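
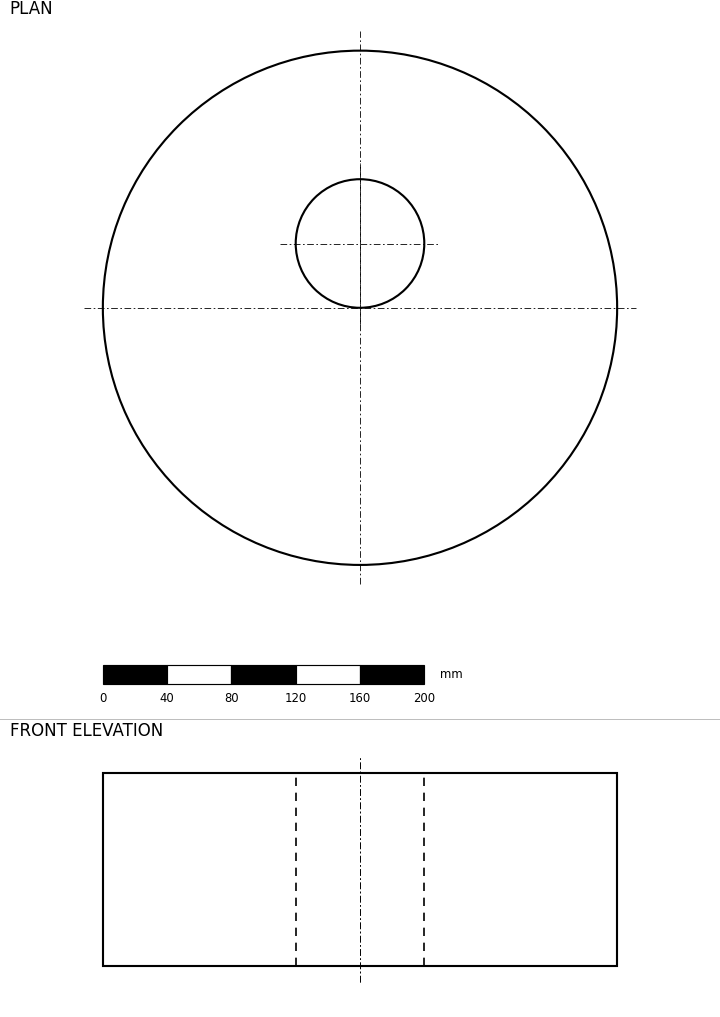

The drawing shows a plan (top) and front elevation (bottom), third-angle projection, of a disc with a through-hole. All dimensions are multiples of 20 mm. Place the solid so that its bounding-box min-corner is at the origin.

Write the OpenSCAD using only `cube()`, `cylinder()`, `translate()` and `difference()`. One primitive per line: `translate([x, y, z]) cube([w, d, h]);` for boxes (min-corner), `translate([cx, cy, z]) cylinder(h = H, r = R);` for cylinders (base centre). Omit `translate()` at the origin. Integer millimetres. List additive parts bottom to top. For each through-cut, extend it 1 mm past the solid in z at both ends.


difference() {
  translate([160, 160, 0]) cylinder(h = 120, r = 160);
  translate([160, 200, -1]) cylinder(h = 122, r = 40);
}


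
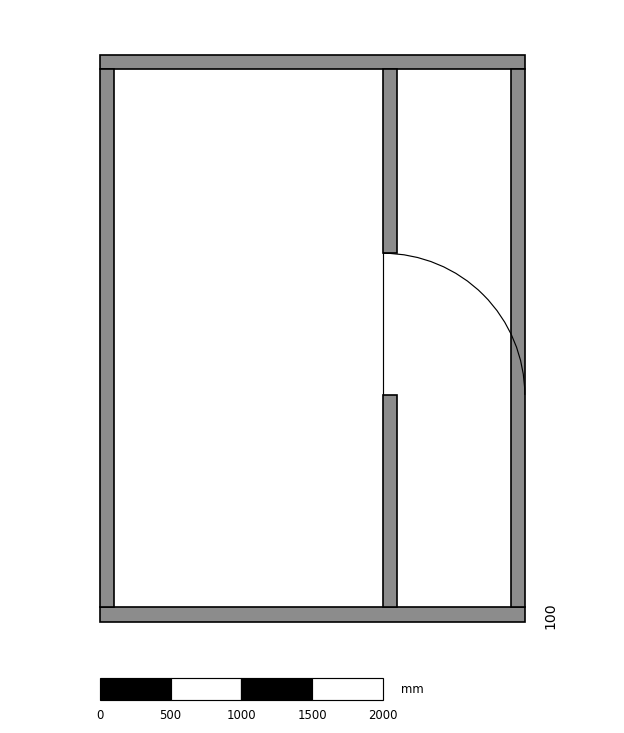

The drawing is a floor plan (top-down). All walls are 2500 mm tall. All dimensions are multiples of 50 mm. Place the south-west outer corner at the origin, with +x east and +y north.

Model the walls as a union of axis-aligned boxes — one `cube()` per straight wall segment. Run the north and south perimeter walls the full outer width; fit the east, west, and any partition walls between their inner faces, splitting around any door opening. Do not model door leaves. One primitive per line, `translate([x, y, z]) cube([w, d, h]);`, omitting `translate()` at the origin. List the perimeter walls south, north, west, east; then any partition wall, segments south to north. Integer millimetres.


cube([3000, 100, 2500]);
translate([0, 3900, 0]) cube([3000, 100, 2500]);
translate([0, 100, 0]) cube([100, 3800, 2500]);
translate([2900, 100, 0]) cube([100, 3800, 2500]);
translate([2000, 100, 0]) cube([100, 1500, 2500]);
translate([2000, 2600, 0]) cube([100, 1300, 2500]);


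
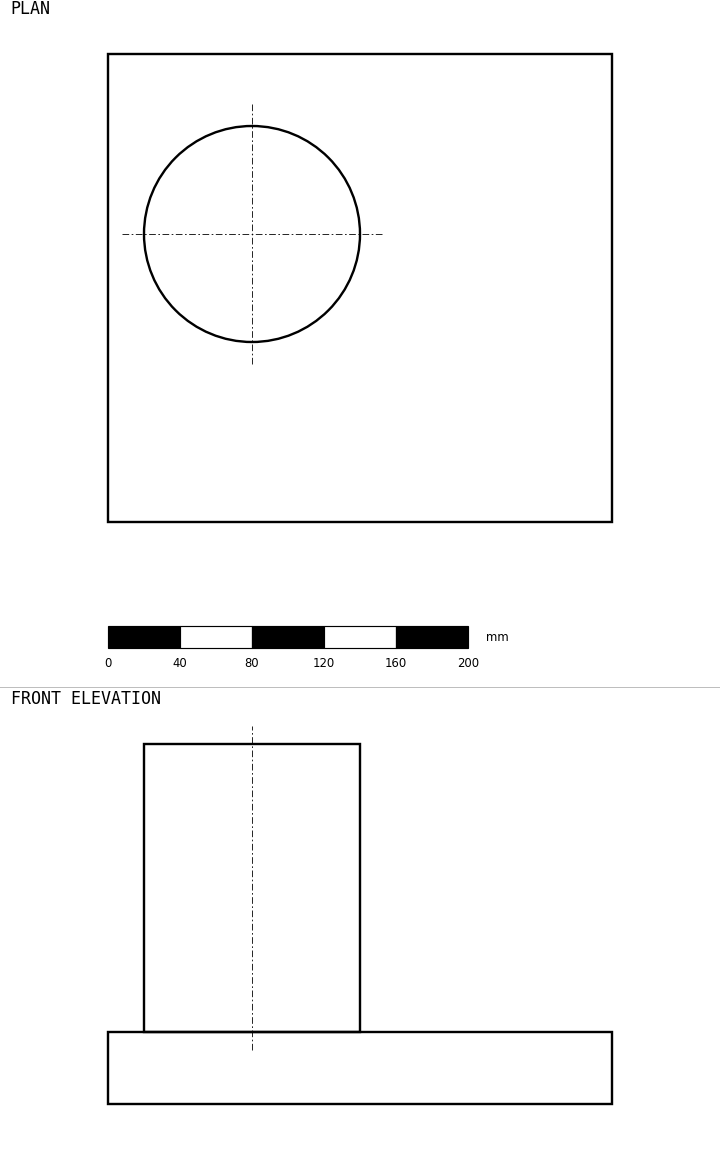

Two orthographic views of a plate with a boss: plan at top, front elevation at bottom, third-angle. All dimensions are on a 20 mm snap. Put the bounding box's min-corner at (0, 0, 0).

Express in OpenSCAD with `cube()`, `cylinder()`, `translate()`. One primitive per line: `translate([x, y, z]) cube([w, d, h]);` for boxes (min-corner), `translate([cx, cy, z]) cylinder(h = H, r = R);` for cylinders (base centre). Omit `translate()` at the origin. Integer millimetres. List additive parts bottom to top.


cube([280, 260, 40]);
translate([80, 160, 40]) cylinder(h = 160, r = 60);


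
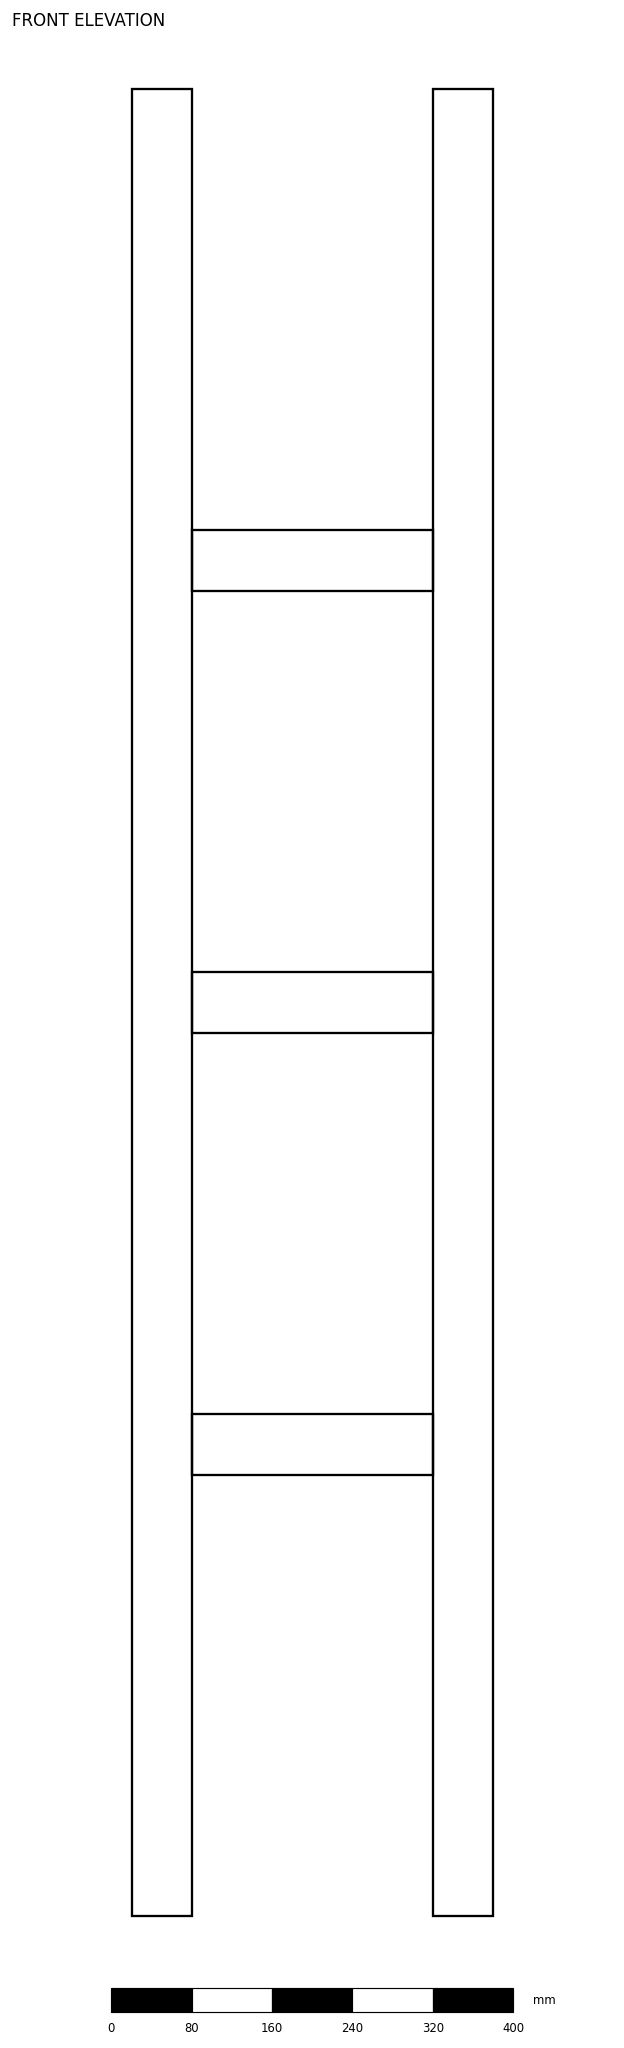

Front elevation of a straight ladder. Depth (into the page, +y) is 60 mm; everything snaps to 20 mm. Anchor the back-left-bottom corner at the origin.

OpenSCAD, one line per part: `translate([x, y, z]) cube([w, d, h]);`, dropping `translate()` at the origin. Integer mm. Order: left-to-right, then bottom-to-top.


cube([60, 60, 1820]);
translate([60, 0, 440]) cube([240, 60, 60]);
translate([60, 0, 880]) cube([240, 60, 60]);
translate([60, 0, 1320]) cube([240, 60, 60]);
translate([300, 0, 0]) cube([60, 60, 1820]);


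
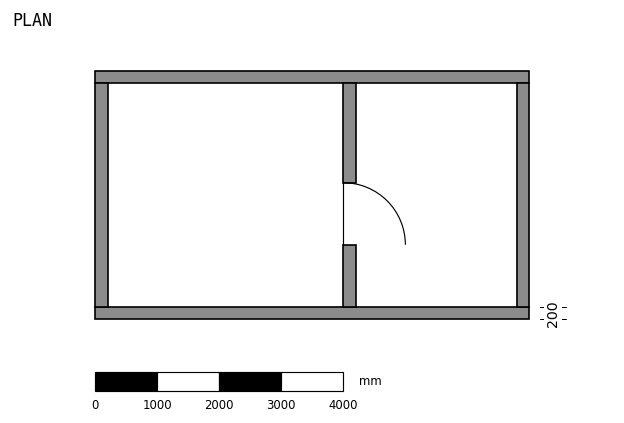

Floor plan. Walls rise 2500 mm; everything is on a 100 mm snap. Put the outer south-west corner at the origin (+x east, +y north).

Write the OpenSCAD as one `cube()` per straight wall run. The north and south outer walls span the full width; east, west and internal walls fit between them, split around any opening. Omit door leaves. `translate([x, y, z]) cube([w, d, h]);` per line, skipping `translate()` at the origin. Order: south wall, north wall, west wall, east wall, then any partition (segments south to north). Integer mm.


cube([7000, 200, 2500]);
translate([0, 3800, 0]) cube([7000, 200, 2500]);
translate([0, 200, 0]) cube([200, 3600, 2500]);
translate([6800, 200, 0]) cube([200, 3600, 2500]);
translate([4000, 200, 0]) cube([200, 1000, 2500]);
translate([4000, 2200, 0]) cube([200, 1600, 2500]);


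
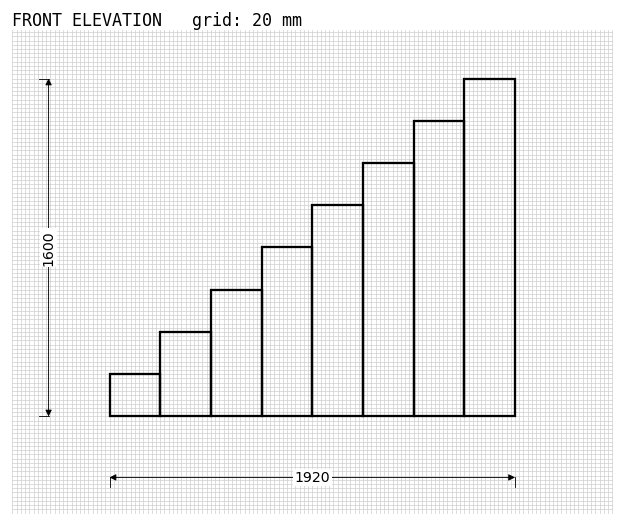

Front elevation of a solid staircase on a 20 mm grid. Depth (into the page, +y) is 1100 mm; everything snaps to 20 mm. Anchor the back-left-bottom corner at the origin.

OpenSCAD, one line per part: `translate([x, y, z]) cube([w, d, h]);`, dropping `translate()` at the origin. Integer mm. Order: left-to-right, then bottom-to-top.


cube([240, 1100, 200]);
translate([240, 0, 0]) cube([240, 1100, 400]);
translate([480, 0, 0]) cube([240, 1100, 600]);
translate([720, 0, 0]) cube([240, 1100, 800]);
translate([960, 0, 0]) cube([240, 1100, 1000]);
translate([1200, 0, 0]) cube([240, 1100, 1200]);
translate([1440, 0, 0]) cube([240, 1100, 1400]);
translate([1680, 0, 0]) cube([240, 1100, 1600]);


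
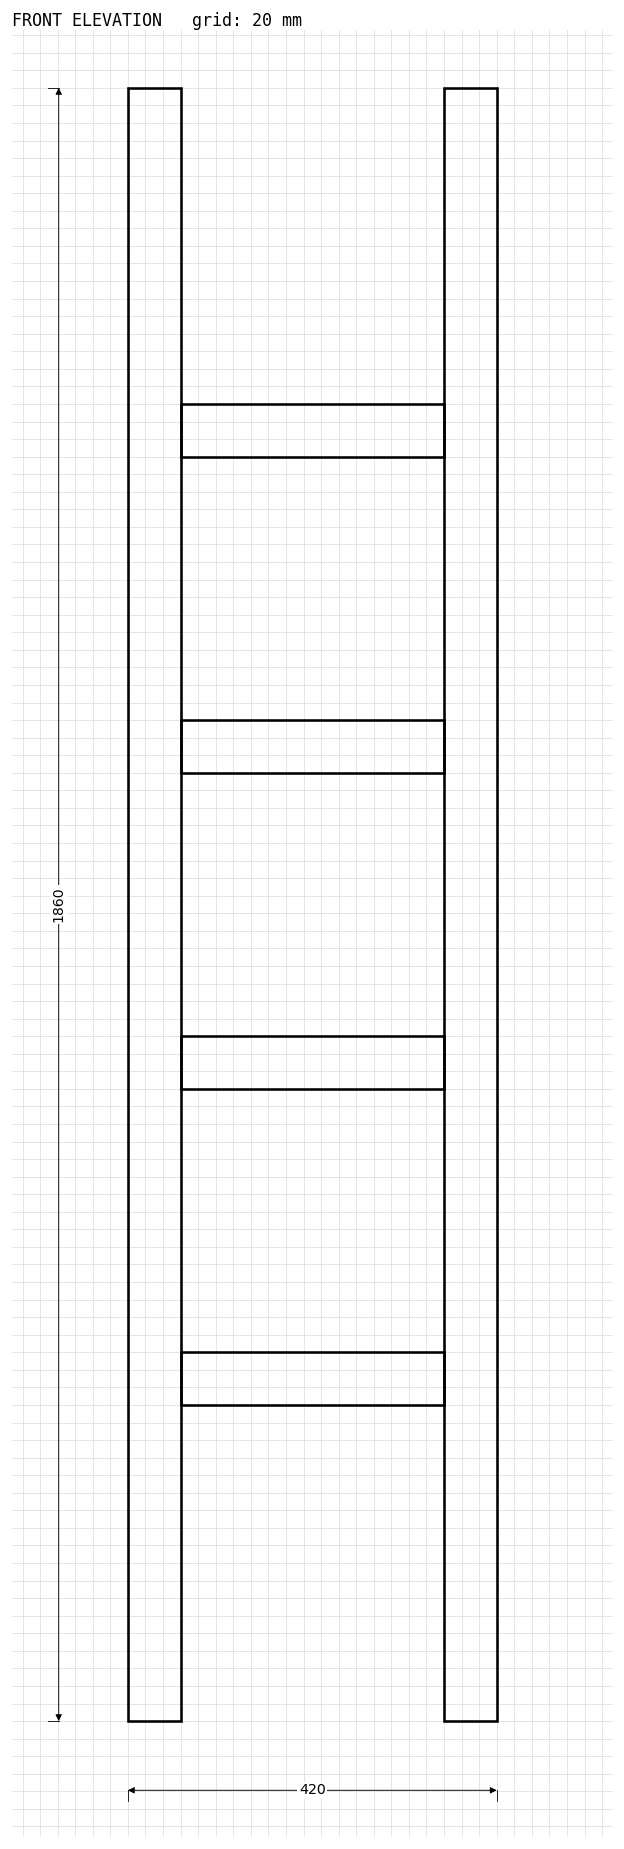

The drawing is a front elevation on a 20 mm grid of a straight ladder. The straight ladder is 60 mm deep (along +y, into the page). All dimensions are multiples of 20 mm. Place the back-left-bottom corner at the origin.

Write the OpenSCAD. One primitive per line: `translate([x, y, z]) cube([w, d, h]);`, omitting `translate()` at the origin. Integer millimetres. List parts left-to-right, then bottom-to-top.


cube([60, 60, 1860]);
translate([60, 0, 360]) cube([300, 60, 60]);
translate([60, 0, 720]) cube([300, 60, 60]);
translate([60, 0, 1080]) cube([300, 60, 60]);
translate([60, 0, 1440]) cube([300, 60, 60]);
translate([360, 0, 0]) cube([60, 60, 1860]);


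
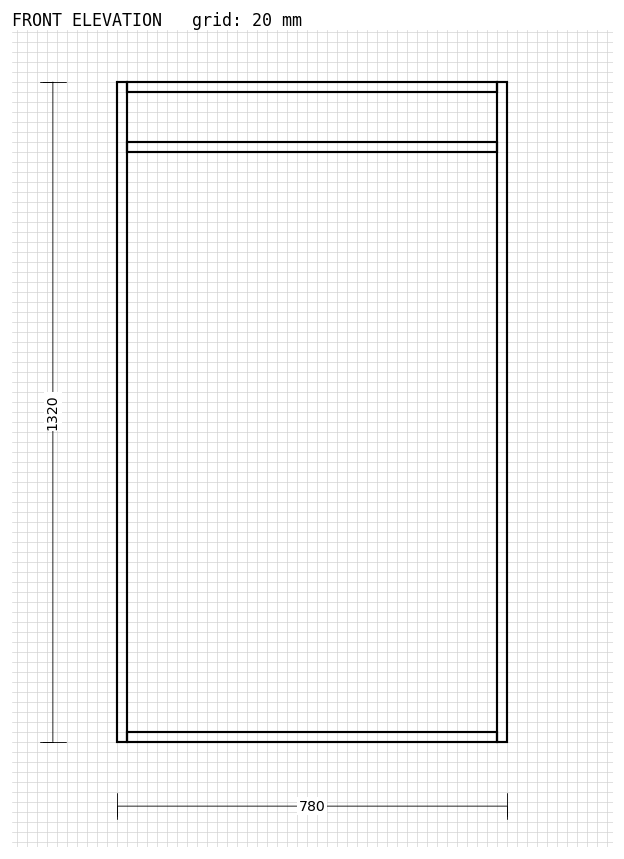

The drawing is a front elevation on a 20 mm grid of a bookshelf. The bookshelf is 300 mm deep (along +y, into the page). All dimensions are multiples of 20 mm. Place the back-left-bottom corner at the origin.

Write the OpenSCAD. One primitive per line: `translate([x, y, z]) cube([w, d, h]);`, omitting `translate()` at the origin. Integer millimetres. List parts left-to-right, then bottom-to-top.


cube([20, 300, 1320]);
translate([20, 0, 0]) cube([740, 300, 20]);
translate([20, 0, 1180]) cube([740, 300, 20]);
translate([20, 0, 1300]) cube([740, 300, 20]);
translate([760, 0, 0]) cube([20, 300, 1320]);


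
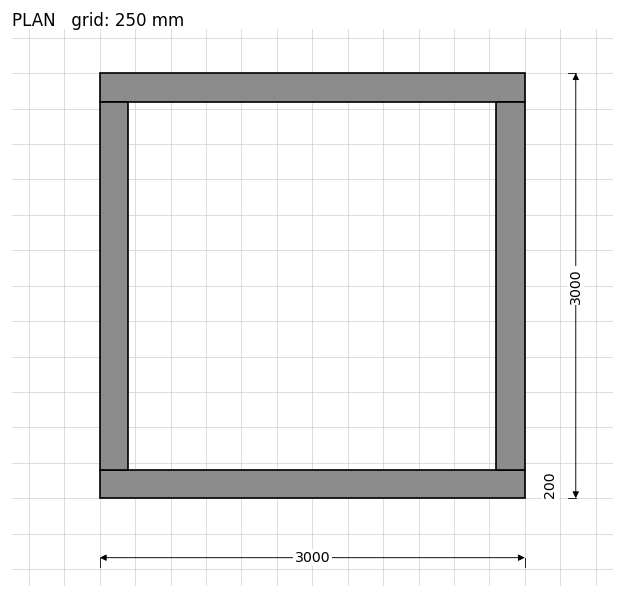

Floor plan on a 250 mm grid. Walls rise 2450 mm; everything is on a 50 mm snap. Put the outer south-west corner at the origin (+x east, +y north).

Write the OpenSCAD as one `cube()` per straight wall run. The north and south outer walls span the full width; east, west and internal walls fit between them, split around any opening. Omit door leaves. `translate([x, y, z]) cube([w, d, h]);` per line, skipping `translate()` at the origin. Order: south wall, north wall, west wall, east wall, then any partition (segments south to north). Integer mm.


cube([3000, 200, 2450]);
translate([0, 2800, 0]) cube([3000, 200, 2450]);
translate([0, 200, 0]) cube([200, 2600, 2450]);
translate([2800, 200, 0]) cube([200, 2600, 2450]);


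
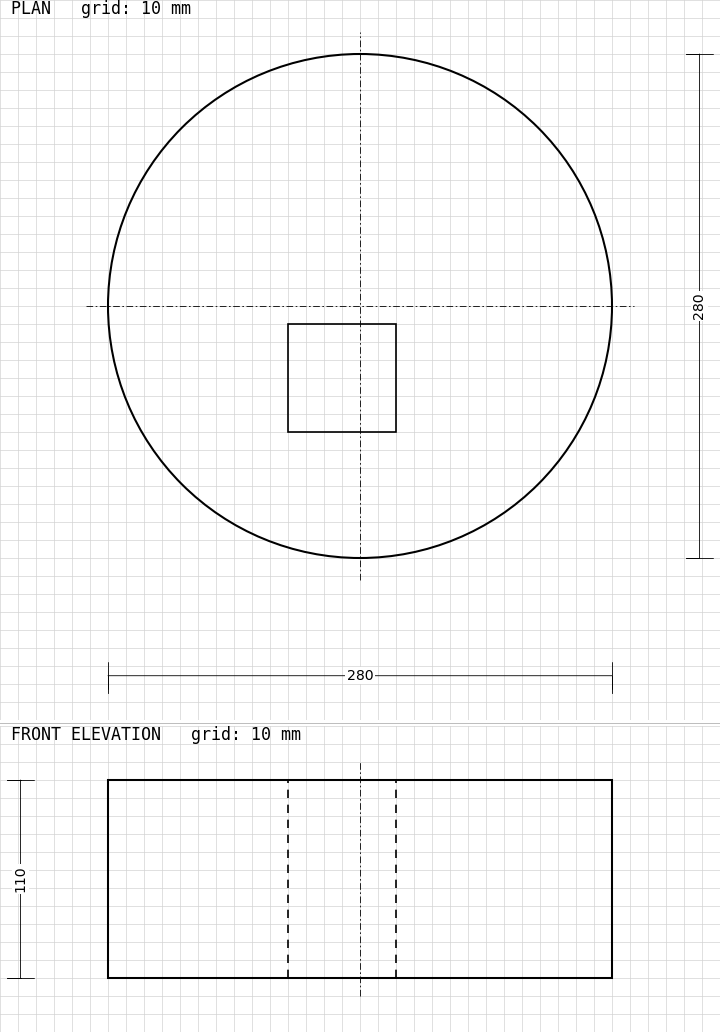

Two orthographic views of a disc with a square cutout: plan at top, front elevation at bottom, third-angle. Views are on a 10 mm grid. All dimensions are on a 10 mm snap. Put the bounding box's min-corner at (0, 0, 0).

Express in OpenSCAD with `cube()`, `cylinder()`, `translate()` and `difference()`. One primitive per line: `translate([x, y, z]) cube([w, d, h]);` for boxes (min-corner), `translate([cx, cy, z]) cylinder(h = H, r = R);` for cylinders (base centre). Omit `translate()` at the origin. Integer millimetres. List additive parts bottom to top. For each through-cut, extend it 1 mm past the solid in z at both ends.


difference() {
  translate([140, 140, 0]) cylinder(h = 110, r = 140);
  translate([100, 70, -1]) cube([60, 60, 112]);
}


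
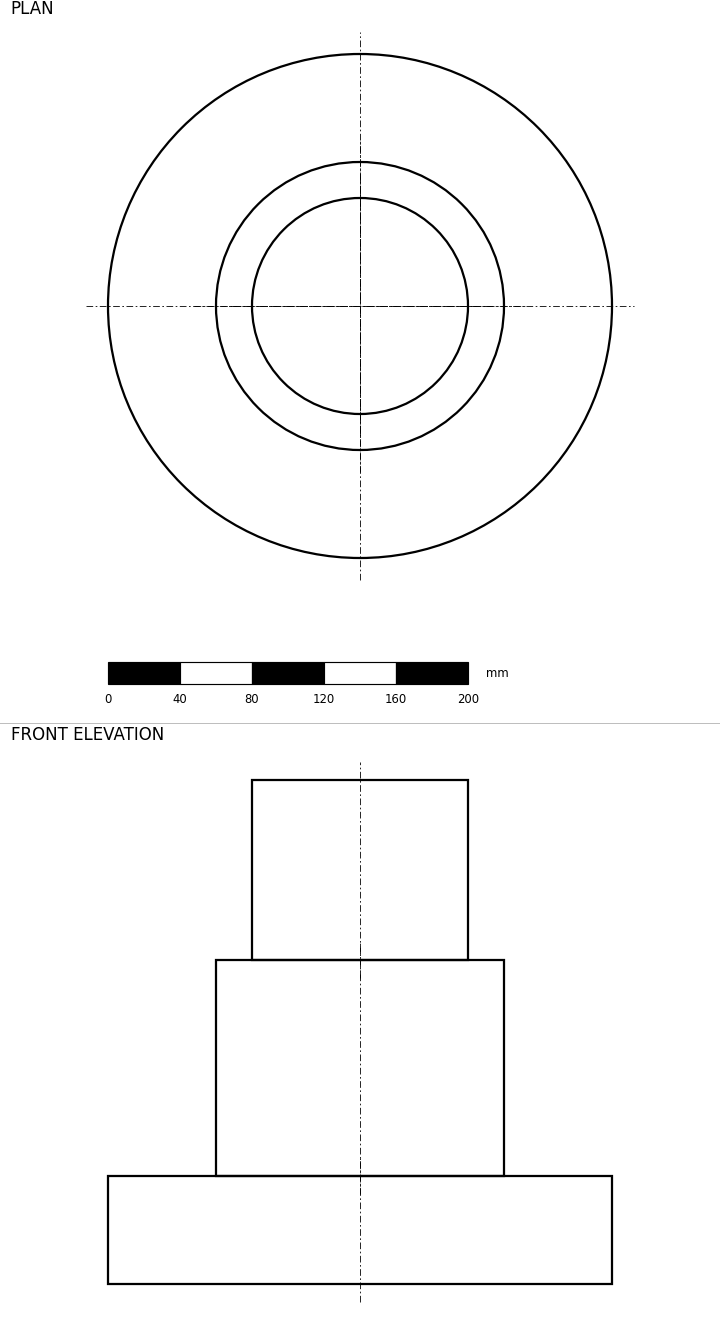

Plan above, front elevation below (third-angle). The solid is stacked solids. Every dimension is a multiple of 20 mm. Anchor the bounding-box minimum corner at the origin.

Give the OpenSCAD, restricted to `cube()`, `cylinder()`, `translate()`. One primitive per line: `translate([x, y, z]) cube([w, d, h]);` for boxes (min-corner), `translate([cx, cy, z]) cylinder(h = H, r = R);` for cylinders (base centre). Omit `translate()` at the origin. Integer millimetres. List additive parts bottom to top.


translate([140, 140, 0]) cylinder(h = 60, r = 140);
translate([140, 140, 60]) cylinder(h = 120, r = 80);
translate([140, 140, 180]) cylinder(h = 100, r = 60);


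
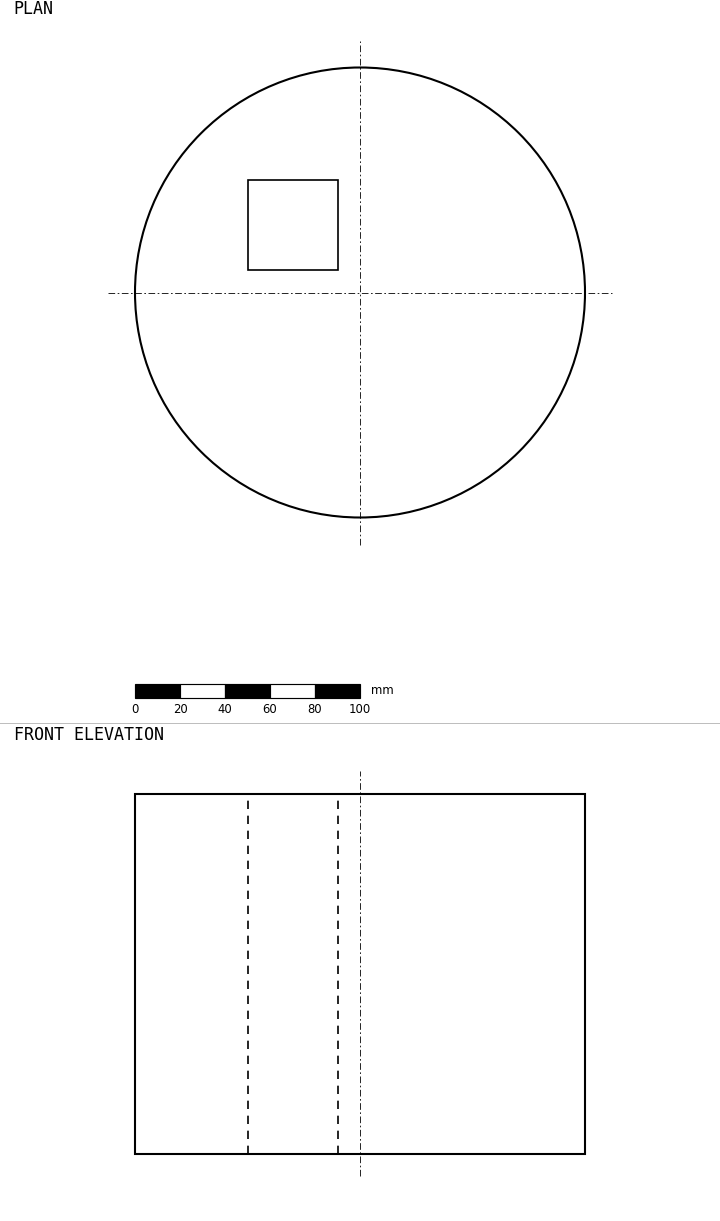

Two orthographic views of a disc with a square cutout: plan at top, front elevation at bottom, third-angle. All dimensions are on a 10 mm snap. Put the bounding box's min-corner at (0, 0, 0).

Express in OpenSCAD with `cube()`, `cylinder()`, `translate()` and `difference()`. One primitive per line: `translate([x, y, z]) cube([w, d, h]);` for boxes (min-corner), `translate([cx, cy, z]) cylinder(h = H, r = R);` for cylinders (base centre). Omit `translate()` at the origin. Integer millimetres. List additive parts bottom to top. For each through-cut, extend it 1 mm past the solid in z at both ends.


difference() {
  translate([100, 100, 0]) cylinder(h = 160, r = 100);
  translate([50, 110, -1]) cube([40, 40, 162]);
}


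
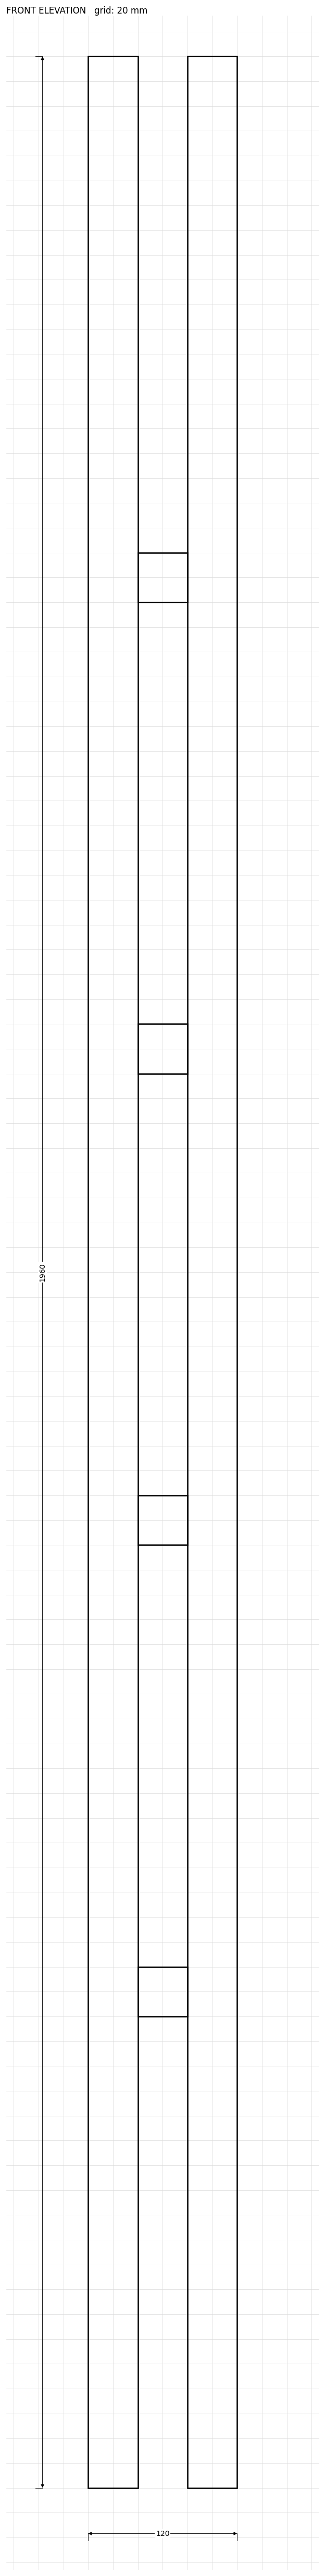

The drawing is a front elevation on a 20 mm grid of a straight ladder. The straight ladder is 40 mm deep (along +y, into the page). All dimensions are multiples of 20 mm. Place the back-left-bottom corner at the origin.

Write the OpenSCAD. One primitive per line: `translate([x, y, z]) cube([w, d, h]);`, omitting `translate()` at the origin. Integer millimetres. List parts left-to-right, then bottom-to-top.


cube([40, 40, 1960]);
translate([40, 0, 380]) cube([40, 40, 40]);
translate([40, 0, 760]) cube([40, 40, 40]);
translate([40, 0, 1140]) cube([40, 40, 40]);
translate([40, 0, 1520]) cube([40, 40, 40]);
translate([80, 0, 0]) cube([40, 40, 1960]);


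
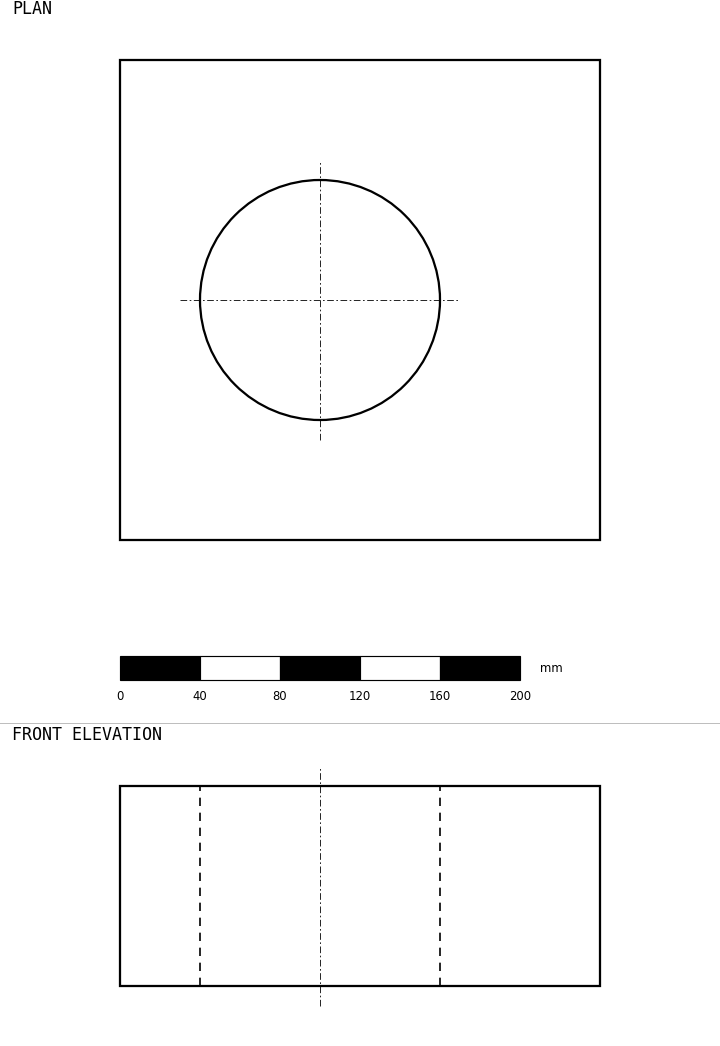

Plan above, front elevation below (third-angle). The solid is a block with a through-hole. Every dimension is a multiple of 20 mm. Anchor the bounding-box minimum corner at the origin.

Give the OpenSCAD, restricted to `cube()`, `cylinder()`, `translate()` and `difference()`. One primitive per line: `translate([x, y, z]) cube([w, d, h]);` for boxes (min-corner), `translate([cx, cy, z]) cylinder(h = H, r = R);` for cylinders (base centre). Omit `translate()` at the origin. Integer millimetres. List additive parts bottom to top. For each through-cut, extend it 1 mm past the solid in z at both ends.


difference() {
  cube([240, 240, 100]);
  translate([100, 120, -1]) cylinder(h = 102, r = 60);
}


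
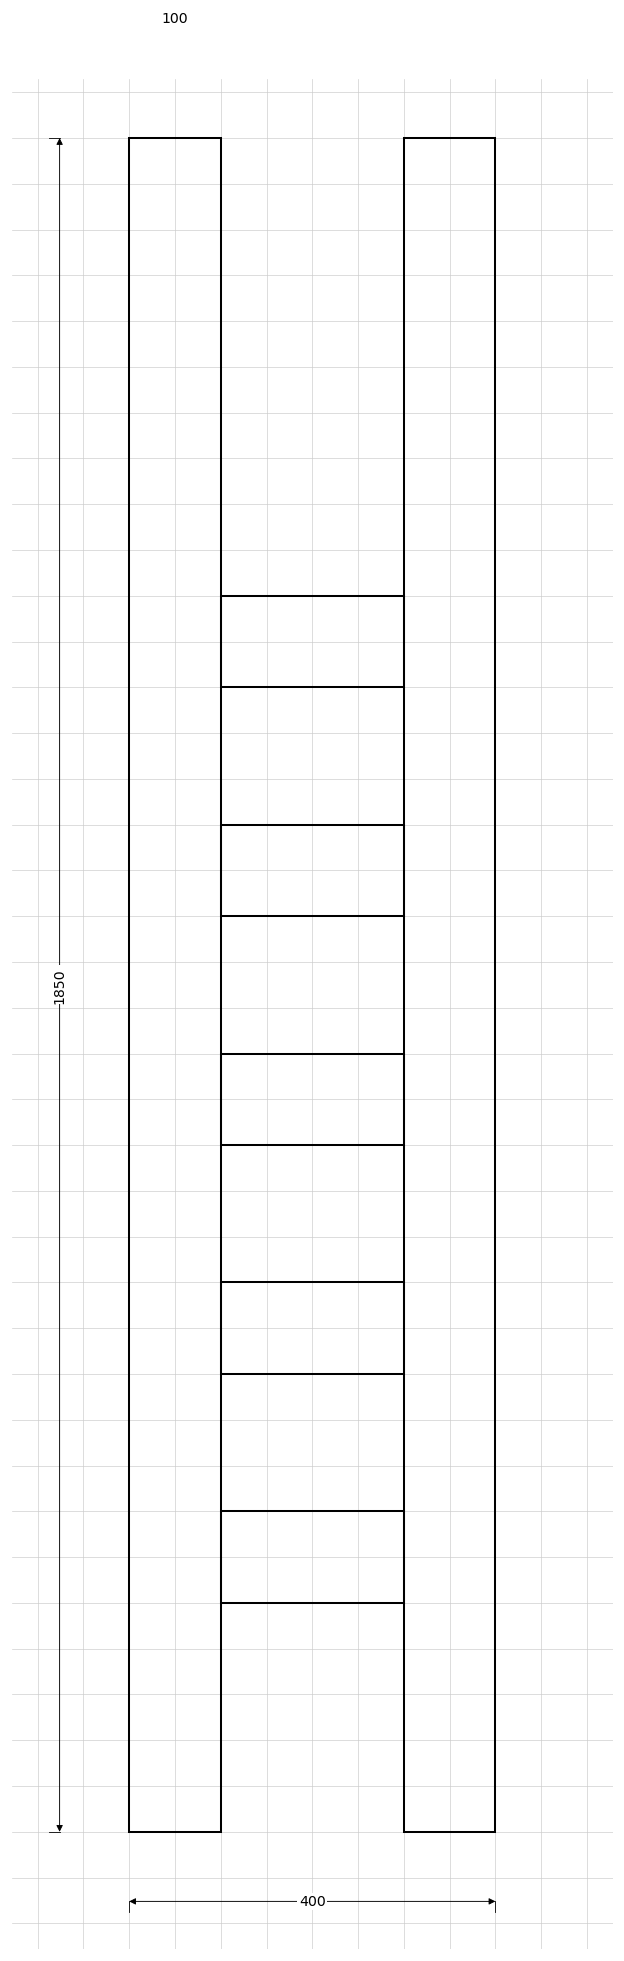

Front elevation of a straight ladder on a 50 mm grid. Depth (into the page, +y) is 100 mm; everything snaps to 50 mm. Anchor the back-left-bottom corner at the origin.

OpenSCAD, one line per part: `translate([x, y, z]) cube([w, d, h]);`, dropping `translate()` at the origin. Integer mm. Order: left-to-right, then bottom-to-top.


cube([100, 100, 1850]);
translate([100, 0, 250]) cube([200, 100, 100]);
translate([100, 0, 500]) cube([200, 100, 100]);
translate([100, 0, 750]) cube([200, 100, 100]);
translate([100, 0, 1000]) cube([200, 100, 100]);
translate([100, 0, 1250]) cube([200, 100, 100]);
translate([300, 0, 0]) cube([100, 100, 1850]);


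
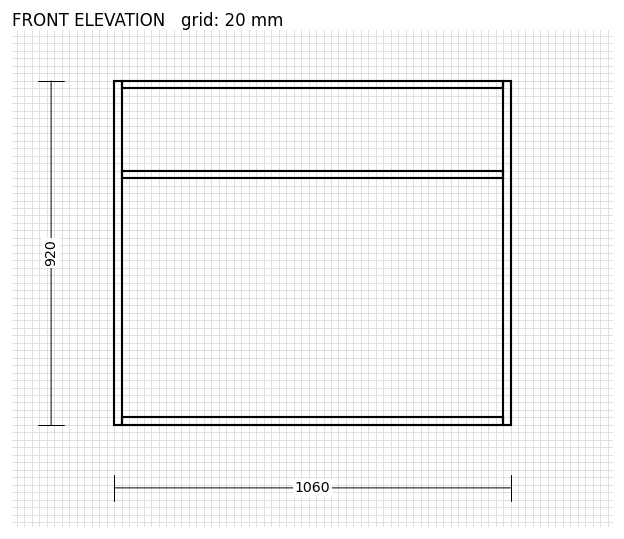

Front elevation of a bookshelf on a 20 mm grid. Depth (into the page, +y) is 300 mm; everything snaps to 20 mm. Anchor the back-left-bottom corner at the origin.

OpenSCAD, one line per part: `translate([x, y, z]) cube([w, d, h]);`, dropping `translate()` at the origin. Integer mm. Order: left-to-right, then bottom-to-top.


cube([20, 300, 920]);
translate([20, 0, 0]) cube([1020, 300, 20]);
translate([20, 0, 660]) cube([1020, 300, 20]);
translate([20, 0, 900]) cube([1020, 300, 20]);
translate([1040, 0, 0]) cube([20, 300, 920]);


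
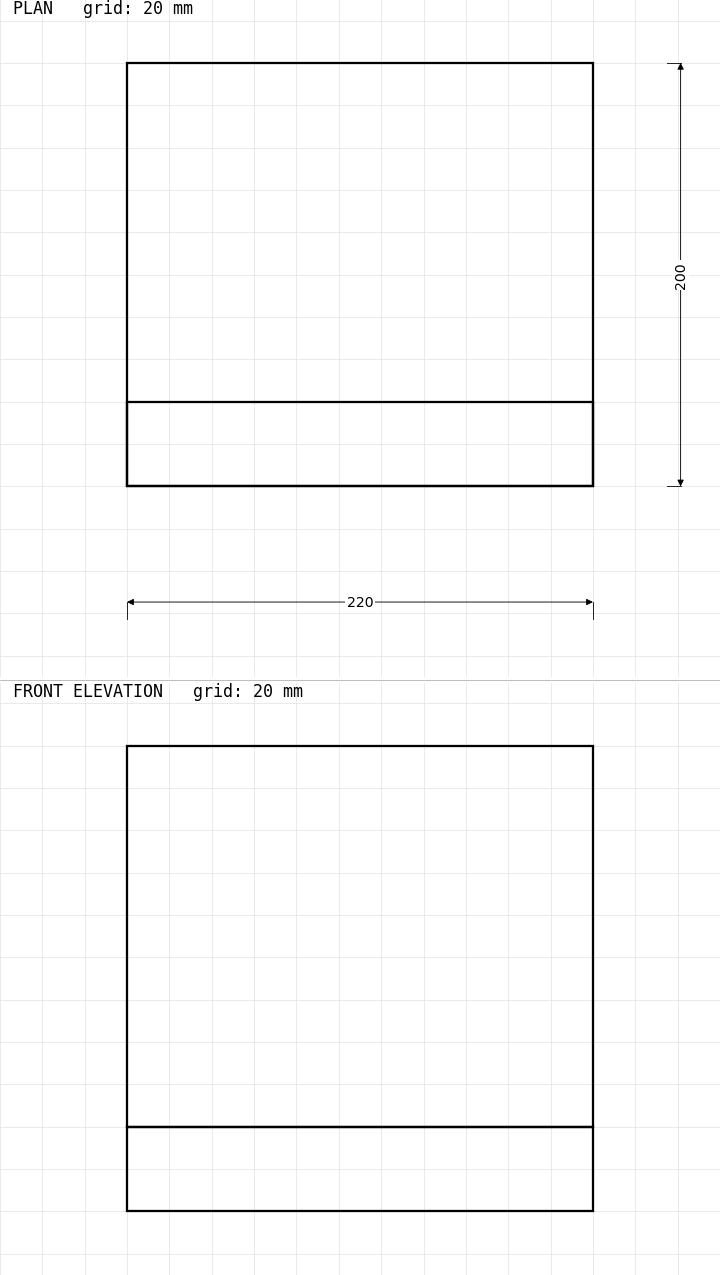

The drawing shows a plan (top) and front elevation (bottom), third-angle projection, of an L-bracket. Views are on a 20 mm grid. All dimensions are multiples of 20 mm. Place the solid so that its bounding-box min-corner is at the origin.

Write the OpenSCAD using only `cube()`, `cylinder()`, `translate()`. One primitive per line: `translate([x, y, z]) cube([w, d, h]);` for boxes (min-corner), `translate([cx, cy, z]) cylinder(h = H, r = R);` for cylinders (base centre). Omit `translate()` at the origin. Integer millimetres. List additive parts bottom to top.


cube([220, 200, 40]);
translate([0, 0, 40]) cube([220, 40, 180]);


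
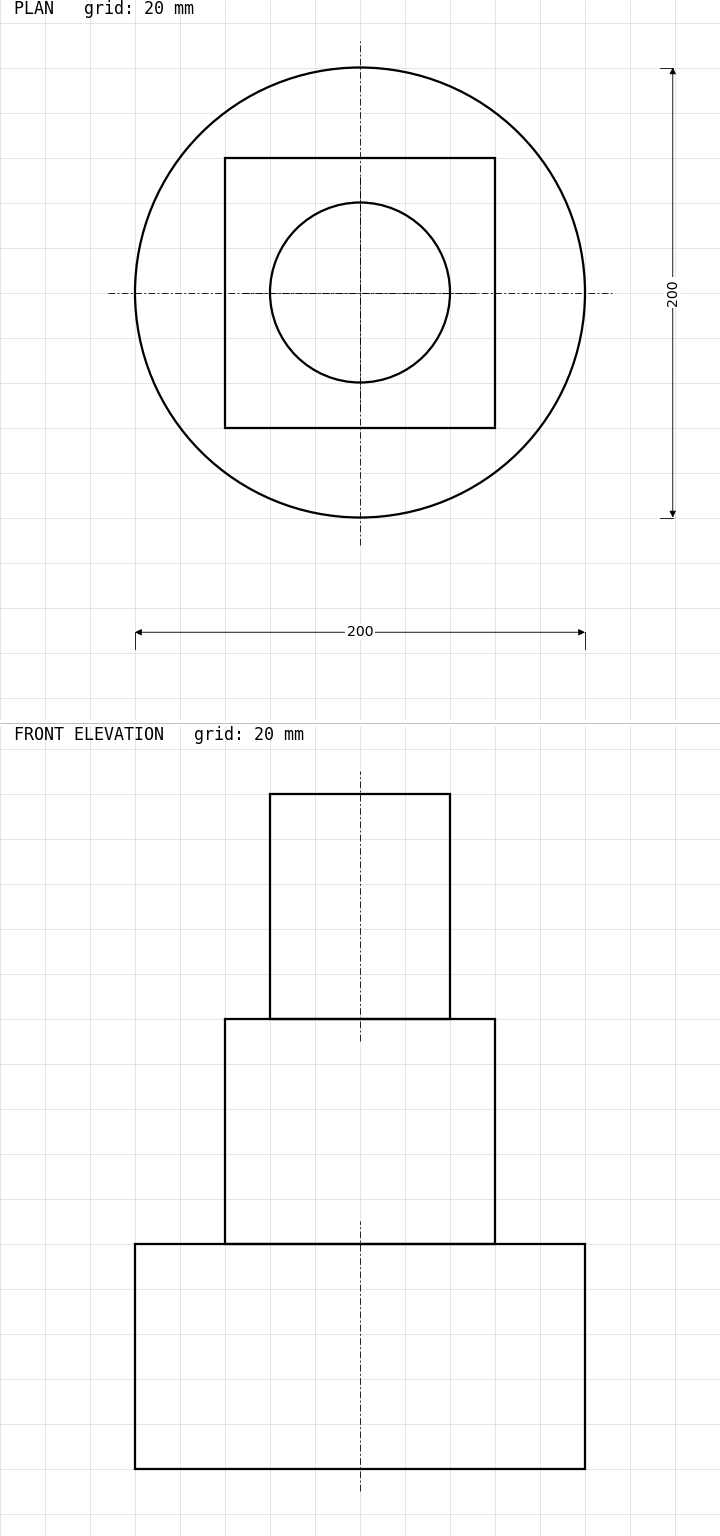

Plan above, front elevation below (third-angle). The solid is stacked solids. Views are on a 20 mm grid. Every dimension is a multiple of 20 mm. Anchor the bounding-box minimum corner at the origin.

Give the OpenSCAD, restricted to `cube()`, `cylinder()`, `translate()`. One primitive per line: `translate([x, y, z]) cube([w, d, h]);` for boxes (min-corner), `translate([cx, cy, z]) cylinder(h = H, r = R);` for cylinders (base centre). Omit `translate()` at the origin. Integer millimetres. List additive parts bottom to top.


translate([100, 100, 0]) cylinder(h = 100, r = 100);
translate([40, 40, 100]) cube([120, 120, 100]);
translate([100, 100, 200]) cylinder(h = 100, r = 40);


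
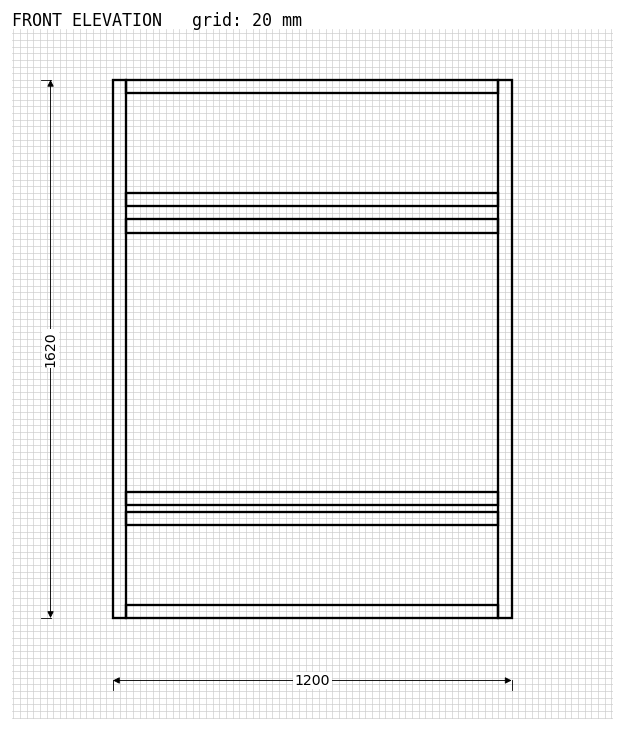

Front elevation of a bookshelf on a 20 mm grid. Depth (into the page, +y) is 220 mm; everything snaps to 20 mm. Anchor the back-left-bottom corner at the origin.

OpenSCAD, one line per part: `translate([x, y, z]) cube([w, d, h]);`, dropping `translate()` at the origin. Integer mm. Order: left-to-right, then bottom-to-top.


cube([40, 220, 1620]);
translate([40, 0, 0]) cube([1120, 220, 40]);
translate([40, 0, 280]) cube([1120, 220, 40]);
translate([40, 0, 340]) cube([1120, 220, 40]);
translate([40, 0, 1160]) cube([1120, 220, 40]);
translate([40, 0, 1240]) cube([1120, 220, 40]);
translate([40, 0, 1580]) cube([1120, 220, 40]);
translate([1160, 0, 0]) cube([40, 220, 1620]);


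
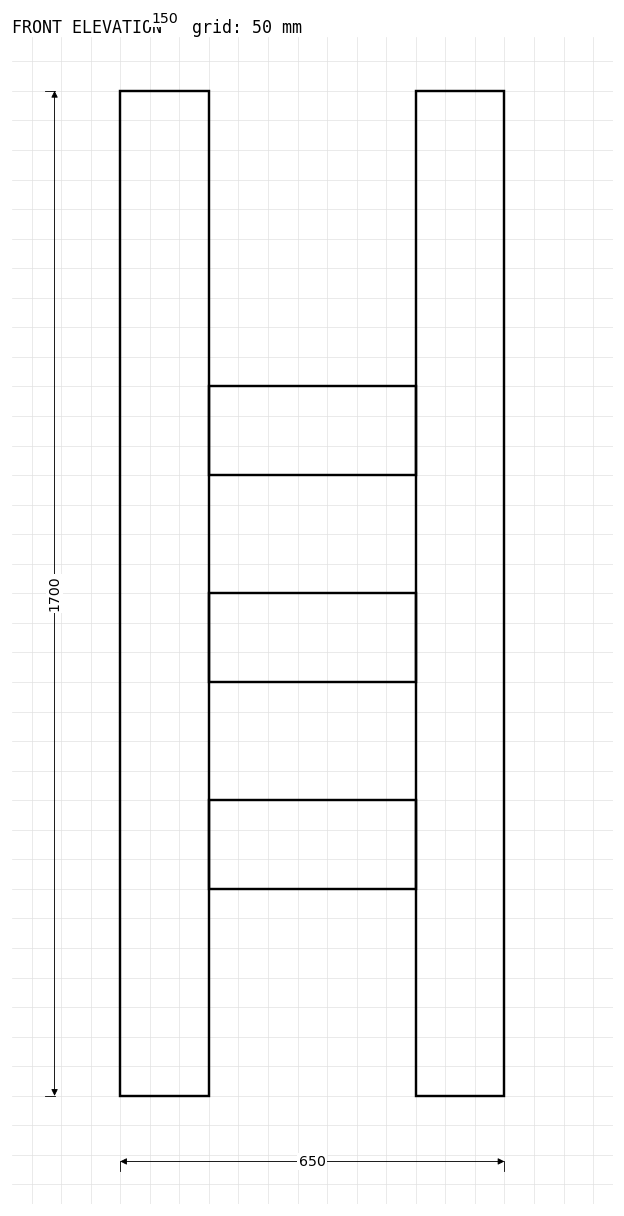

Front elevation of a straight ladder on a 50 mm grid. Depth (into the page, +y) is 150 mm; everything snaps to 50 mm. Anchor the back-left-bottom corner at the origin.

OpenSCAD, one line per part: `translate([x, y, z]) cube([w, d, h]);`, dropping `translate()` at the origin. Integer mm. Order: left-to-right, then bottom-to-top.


cube([150, 150, 1700]);
translate([150, 0, 350]) cube([350, 150, 150]);
translate([150, 0, 700]) cube([350, 150, 150]);
translate([150, 0, 1050]) cube([350, 150, 150]);
translate([500, 0, 0]) cube([150, 150, 1700]);


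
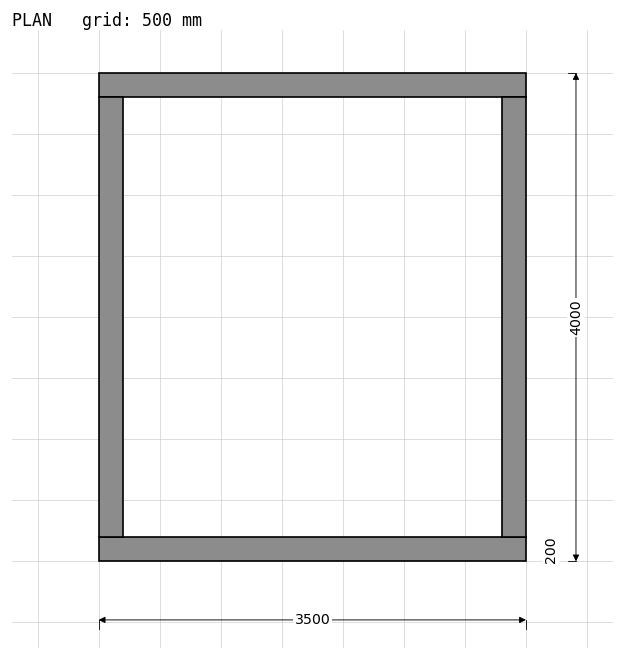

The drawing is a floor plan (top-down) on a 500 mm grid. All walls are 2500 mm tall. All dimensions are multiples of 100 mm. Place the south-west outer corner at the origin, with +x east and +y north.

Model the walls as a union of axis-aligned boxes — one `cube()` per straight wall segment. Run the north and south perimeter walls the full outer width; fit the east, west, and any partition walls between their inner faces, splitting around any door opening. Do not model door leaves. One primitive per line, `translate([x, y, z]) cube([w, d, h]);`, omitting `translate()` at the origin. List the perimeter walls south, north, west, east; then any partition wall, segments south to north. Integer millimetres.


cube([3500, 200, 2500]);
translate([0, 3800, 0]) cube([3500, 200, 2500]);
translate([0, 200, 0]) cube([200, 3600, 2500]);
translate([3300, 200, 0]) cube([200, 3600, 2500]);


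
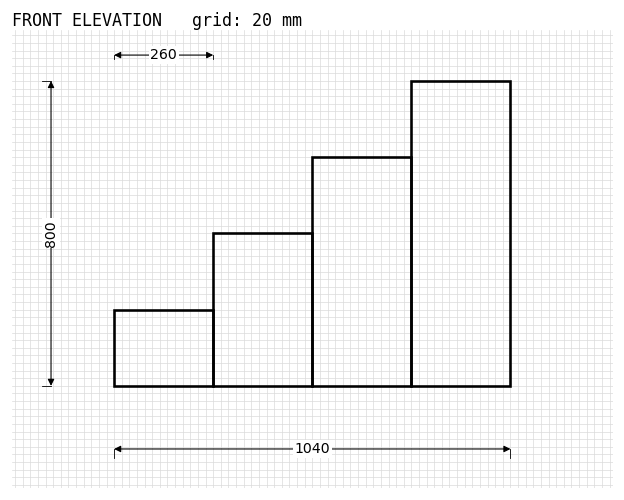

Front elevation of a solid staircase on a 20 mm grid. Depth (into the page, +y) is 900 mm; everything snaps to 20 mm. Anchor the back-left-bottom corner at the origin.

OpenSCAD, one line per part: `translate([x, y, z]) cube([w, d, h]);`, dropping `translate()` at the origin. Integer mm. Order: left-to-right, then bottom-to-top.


cube([260, 900, 200]);
translate([260, 0, 0]) cube([260, 900, 400]);
translate([520, 0, 0]) cube([260, 900, 600]);
translate([780, 0, 0]) cube([260, 900, 800]);


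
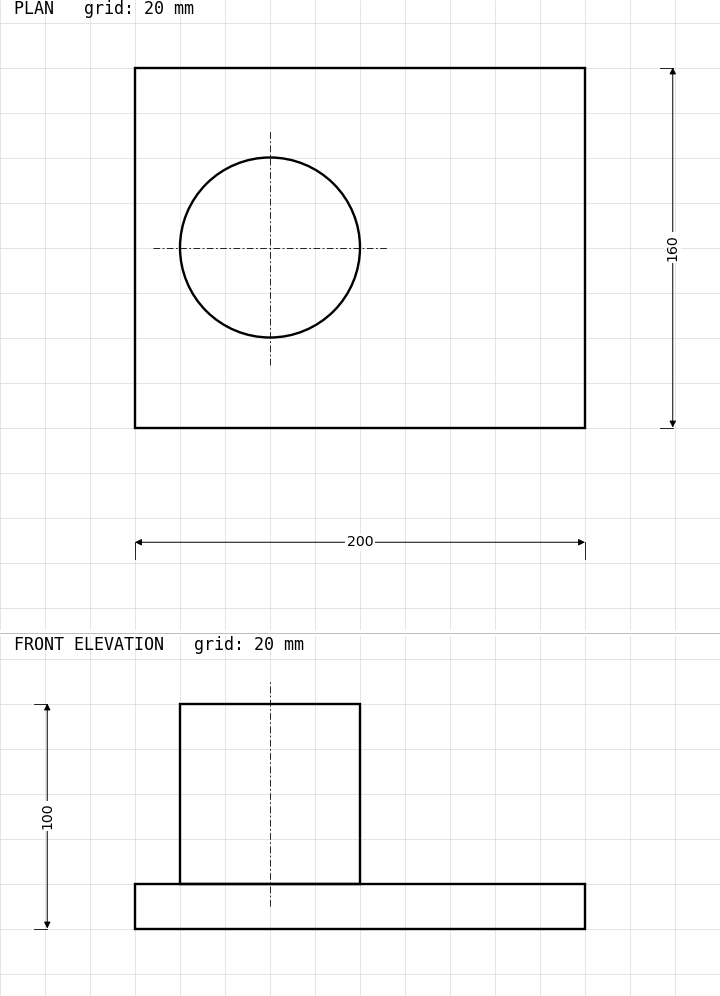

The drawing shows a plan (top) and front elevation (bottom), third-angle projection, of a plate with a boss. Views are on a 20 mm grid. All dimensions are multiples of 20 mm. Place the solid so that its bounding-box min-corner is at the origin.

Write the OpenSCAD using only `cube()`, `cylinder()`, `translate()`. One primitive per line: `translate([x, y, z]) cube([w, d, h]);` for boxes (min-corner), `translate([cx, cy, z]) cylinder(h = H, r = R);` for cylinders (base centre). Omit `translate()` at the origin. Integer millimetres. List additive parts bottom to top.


cube([200, 160, 20]);
translate([60, 80, 20]) cylinder(h = 80, r = 40);


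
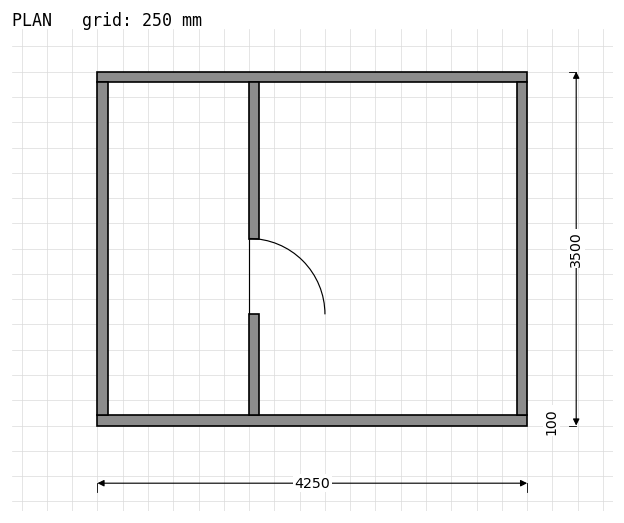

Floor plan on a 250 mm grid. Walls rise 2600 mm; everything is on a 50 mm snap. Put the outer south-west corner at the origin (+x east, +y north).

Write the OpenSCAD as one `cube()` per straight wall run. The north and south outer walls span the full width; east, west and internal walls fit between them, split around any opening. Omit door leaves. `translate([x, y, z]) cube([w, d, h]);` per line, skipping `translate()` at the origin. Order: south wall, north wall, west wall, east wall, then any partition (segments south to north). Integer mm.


cube([4250, 100, 2600]);
translate([0, 3400, 0]) cube([4250, 100, 2600]);
translate([0, 100, 0]) cube([100, 3300, 2600]);
translate([4150, 100, 0]) cube([100, 3300, 2600]);
translate([1500, 100, 0]) cube([100, 1000, 2600]);
translate([1500, 1850, 0]) cube([100, 1550, 2600]);


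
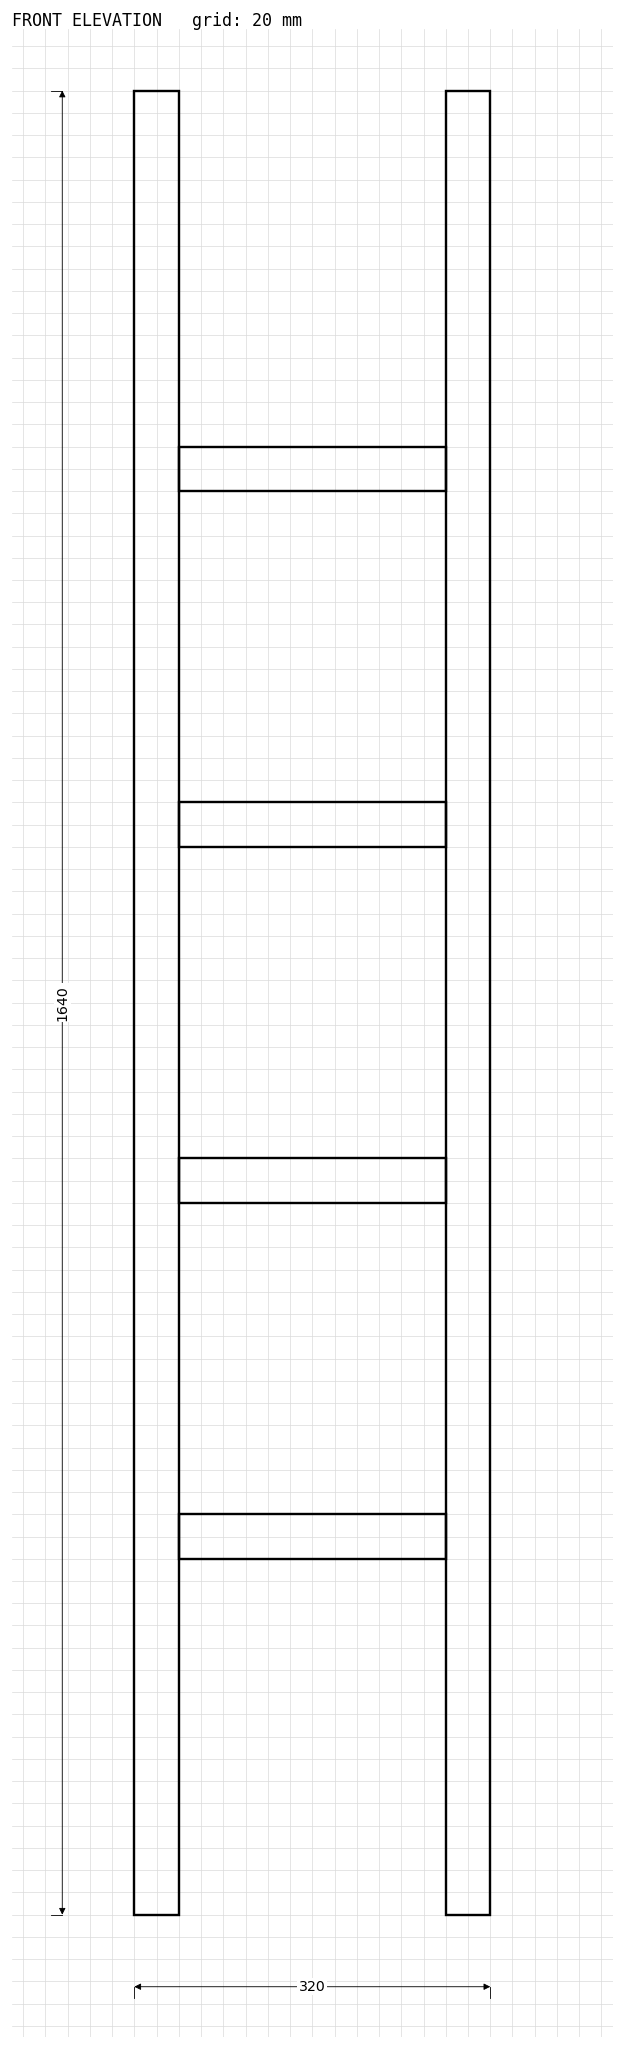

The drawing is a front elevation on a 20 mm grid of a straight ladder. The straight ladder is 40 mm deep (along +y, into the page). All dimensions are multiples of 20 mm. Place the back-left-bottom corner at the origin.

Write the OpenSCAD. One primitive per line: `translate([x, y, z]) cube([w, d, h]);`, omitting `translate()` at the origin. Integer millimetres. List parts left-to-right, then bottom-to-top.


cube([40, 40, 1640]);
translate([40, 0, 320]) cube([240, 40, 40]);
translate([40, 0, 640]) cube([240, 40, 40]);
translate([40, 0, 960]) cube([240, 40, 40]);
translate([40, 0, 1280]) cube([240, 40, 40]);
translate([280, 0, 0]) cube([40, 40, 1640]);


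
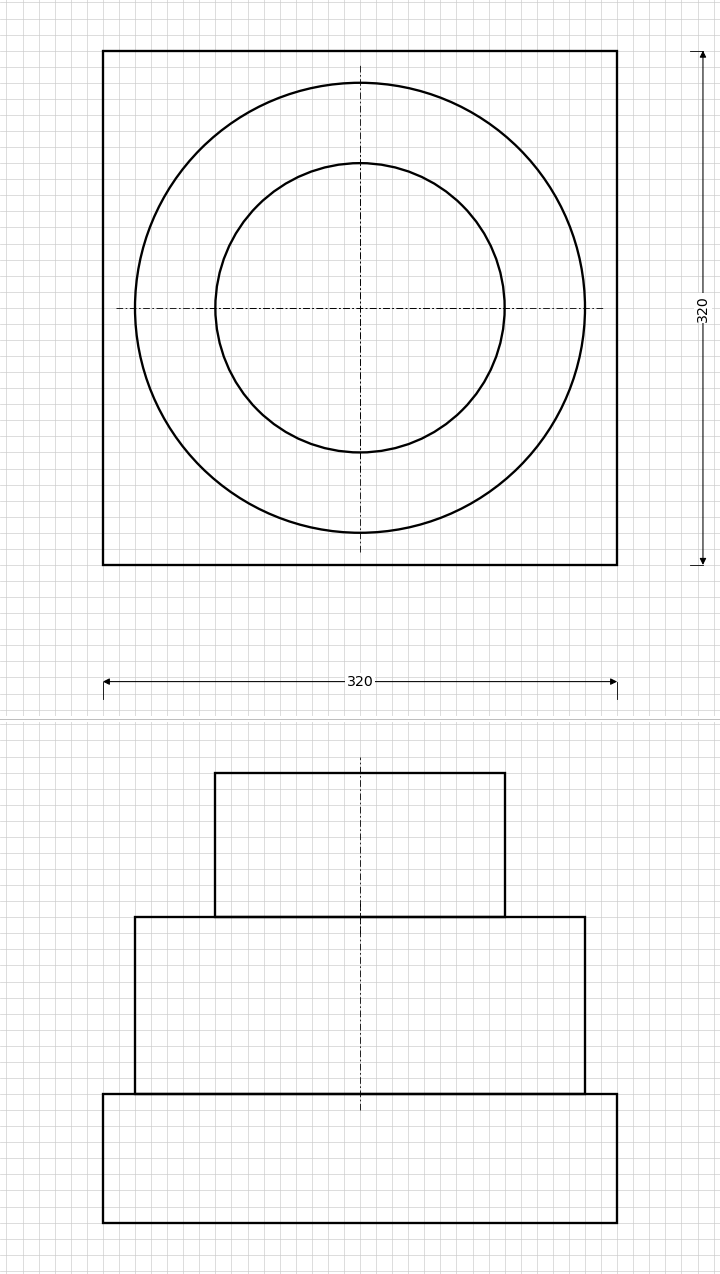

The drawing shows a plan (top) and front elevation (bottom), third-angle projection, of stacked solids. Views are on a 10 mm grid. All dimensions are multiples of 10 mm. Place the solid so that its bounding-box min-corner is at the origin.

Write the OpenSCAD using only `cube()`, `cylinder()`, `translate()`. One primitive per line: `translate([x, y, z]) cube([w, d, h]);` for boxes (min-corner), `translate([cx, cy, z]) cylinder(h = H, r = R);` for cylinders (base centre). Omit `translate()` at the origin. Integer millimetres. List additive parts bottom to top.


cube([320, 320, 80]);
translate([160, 160, 80]) cylinder(h = 110, r = 140);
translate([160, 160, 190]) cylinder(h = 90, r = 90);


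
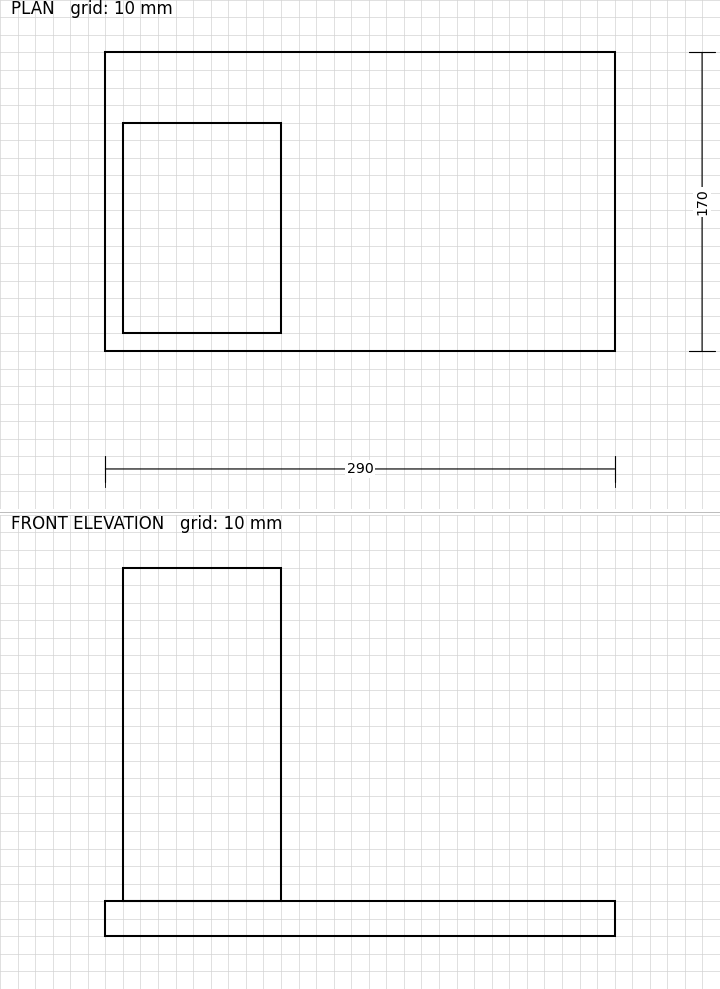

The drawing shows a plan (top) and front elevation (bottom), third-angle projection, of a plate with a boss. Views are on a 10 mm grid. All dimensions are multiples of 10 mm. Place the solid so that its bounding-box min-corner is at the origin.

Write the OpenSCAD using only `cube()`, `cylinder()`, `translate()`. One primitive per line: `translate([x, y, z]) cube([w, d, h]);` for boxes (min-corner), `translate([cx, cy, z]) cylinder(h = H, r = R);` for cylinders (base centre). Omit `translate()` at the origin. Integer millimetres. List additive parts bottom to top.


cube([290, 170, 20]);
translate([10, 10, 20]) cube([90, 120, 190]);


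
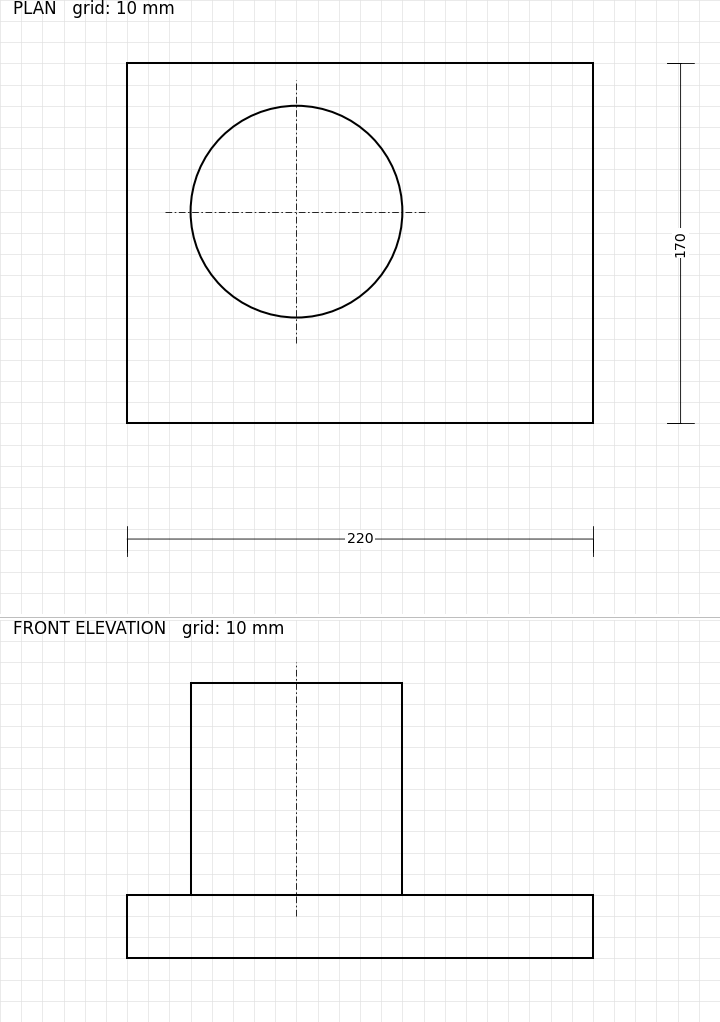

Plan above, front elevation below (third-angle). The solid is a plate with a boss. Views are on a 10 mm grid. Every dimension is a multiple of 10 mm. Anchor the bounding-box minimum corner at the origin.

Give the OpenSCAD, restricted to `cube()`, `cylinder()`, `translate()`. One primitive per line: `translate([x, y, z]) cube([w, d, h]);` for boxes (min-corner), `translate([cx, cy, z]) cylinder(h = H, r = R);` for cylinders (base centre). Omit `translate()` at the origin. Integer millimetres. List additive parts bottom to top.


cube([220, 170, 30]);
translate([80, 100, 30]) cylinder(h = 100, r = 50);


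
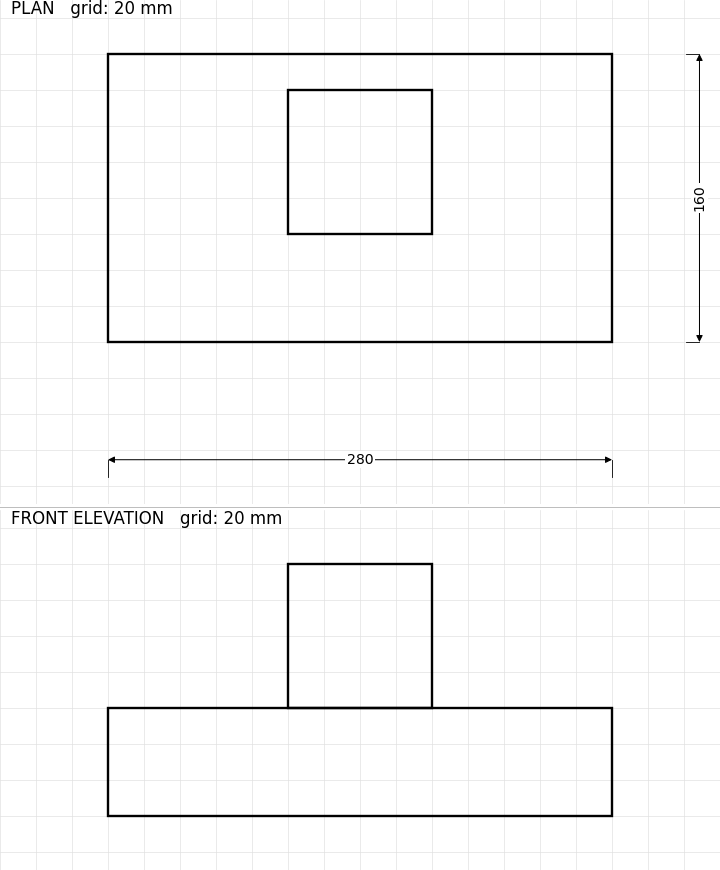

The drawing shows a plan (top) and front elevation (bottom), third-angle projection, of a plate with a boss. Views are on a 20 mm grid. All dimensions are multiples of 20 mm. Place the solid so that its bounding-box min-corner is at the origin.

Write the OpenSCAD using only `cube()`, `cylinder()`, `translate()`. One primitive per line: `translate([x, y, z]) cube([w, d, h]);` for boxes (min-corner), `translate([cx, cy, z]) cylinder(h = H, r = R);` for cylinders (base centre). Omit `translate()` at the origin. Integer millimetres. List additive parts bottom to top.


cube([280, 160, 60]);
translate([100, 60, 60]) cube([80, 80, 80]);


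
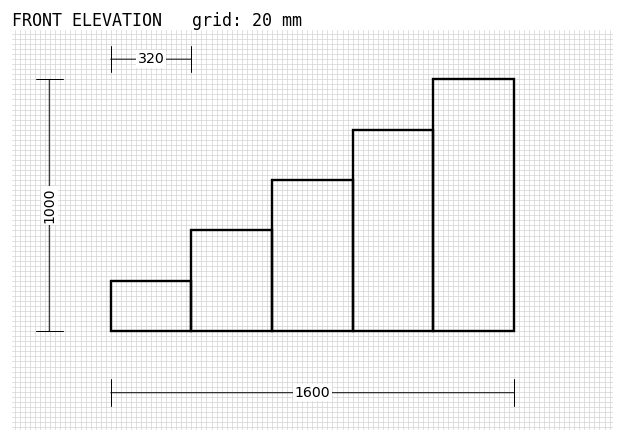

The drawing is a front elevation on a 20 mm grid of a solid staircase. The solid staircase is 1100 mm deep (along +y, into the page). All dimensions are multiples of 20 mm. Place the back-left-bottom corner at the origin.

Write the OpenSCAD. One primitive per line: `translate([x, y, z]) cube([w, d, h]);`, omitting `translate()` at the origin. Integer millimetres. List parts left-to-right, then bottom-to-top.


cube([320, 1100, 200]);
translate([320, 0, 0]) cube([320, 1100, 400]);
translate([640, 0, 0]) cube([320, 1100, 600]);
translate([960, 0, 0]) cube([320, 1100, 800]);
translate([1280, 0, 0]) cube([320, 1100, 1000]);


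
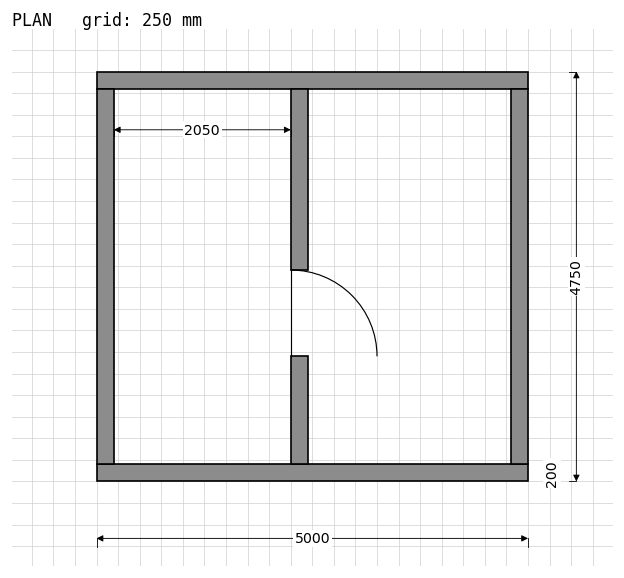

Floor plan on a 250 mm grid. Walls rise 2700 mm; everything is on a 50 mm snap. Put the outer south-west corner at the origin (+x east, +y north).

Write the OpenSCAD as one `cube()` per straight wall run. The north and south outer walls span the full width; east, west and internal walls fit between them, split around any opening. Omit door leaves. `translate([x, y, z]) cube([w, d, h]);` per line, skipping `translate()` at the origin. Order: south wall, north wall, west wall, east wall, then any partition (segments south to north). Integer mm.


cube([5000, 200, 2700]);
translate([0, 4550, 0]) cube([5000, 200, 2700]);
translate([0, 200, 0]) cube([200, 4350, 2700]);
translate([4800, 200, 0]) cube([200, 4350, 2700]);
translate([2250, 200, 0]) cube([200, 1250, 2700]);
translate([2250, 2450, 0]) cube([200, 2100, 2700]);


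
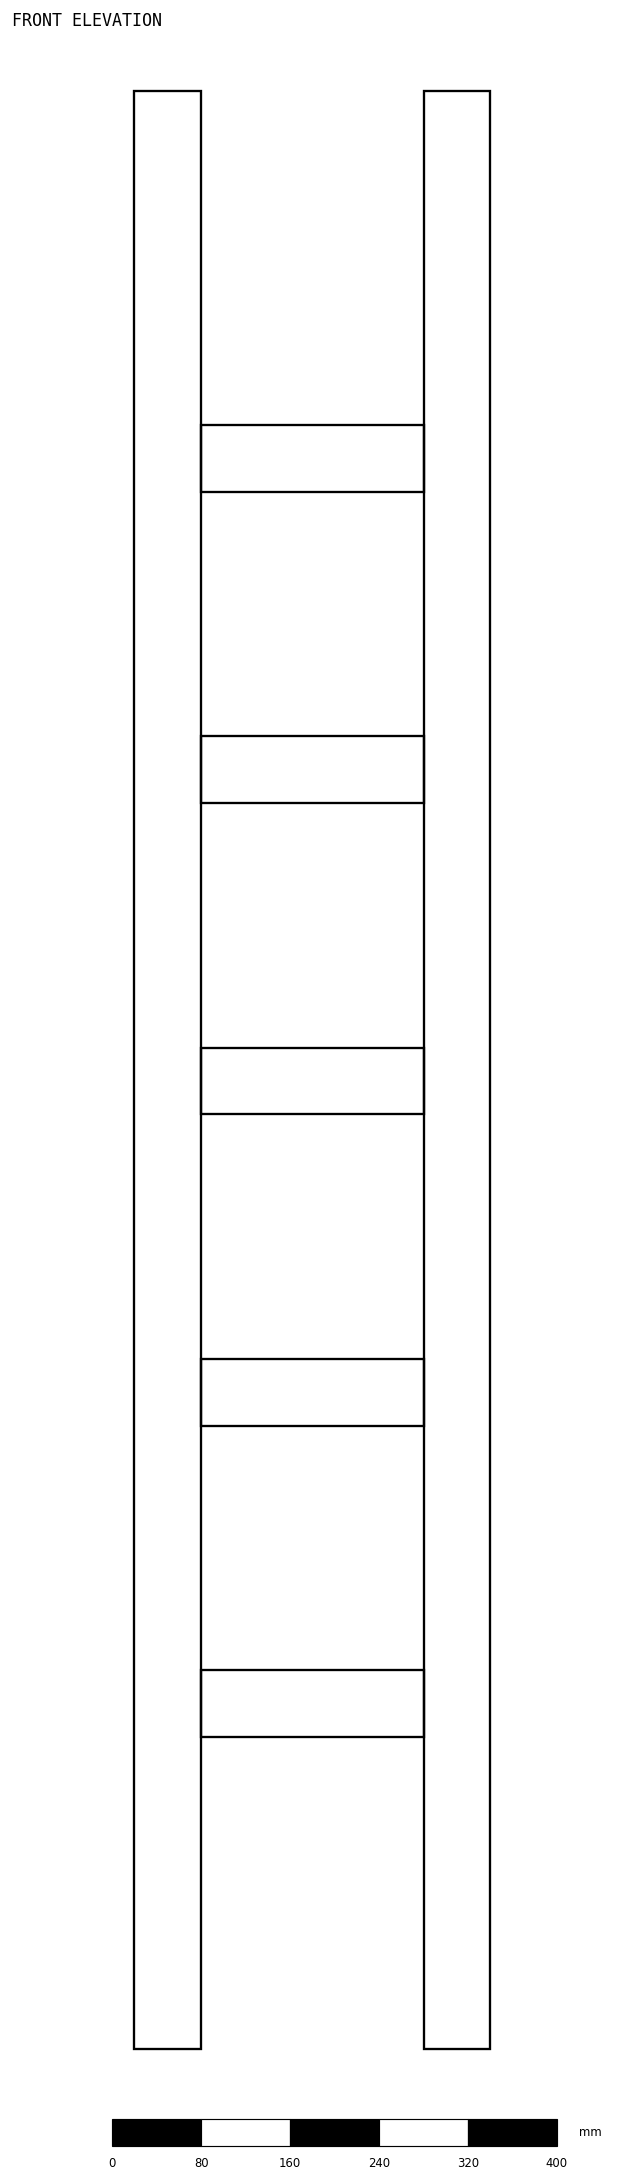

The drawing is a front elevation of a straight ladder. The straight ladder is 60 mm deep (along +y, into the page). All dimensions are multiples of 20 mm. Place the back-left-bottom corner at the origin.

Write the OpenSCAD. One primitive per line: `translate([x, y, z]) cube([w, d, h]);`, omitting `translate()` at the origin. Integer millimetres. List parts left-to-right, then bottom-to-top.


cube([60, 60, 1760]);
translate([60, 0, 280]) cube([200, 60, 60]);
translate([60, 0, 560]) cube([200, 60, 60]);
translate([60, 0, 840]) cube([200, 60, 60]);
translate([60, 0, 1120]) cube([200, 60, 60]);
translate([60, 0, 1400]) cube([200, 60, 60]);
translate([260, 0, 0]) cube([60, 60, 1760]);
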